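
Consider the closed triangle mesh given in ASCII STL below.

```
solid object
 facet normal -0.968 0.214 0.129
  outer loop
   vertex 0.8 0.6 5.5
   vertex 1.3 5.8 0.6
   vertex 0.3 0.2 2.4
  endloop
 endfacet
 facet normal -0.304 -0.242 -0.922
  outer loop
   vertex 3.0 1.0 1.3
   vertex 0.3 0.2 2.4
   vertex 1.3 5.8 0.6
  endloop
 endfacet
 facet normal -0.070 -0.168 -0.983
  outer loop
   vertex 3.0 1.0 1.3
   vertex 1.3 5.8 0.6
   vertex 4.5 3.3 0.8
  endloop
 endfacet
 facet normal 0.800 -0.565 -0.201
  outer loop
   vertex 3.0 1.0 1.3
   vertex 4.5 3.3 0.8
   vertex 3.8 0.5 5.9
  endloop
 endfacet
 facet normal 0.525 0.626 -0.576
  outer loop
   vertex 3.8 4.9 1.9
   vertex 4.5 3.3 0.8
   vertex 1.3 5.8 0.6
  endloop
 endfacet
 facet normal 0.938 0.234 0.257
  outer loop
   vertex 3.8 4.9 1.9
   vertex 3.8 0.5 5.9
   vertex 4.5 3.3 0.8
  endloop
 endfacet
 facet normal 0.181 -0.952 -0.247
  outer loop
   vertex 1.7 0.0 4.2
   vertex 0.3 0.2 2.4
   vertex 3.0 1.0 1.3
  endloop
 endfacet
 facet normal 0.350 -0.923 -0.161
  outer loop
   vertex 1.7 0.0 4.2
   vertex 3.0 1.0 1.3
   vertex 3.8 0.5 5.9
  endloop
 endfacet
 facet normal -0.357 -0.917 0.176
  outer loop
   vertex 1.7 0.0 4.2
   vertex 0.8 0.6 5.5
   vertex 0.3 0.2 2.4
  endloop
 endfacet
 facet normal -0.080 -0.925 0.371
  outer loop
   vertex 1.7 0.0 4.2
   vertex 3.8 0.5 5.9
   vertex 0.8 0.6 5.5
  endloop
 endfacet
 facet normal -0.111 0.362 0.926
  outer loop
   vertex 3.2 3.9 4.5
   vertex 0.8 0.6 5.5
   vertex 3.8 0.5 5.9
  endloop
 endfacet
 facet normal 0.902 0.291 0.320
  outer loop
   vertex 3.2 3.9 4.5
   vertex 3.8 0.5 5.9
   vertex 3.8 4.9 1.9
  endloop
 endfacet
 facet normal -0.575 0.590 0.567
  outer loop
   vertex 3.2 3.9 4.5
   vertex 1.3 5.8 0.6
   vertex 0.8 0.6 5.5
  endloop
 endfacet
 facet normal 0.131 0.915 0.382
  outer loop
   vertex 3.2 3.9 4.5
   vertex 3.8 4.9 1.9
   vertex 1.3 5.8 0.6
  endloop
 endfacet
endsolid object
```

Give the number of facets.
14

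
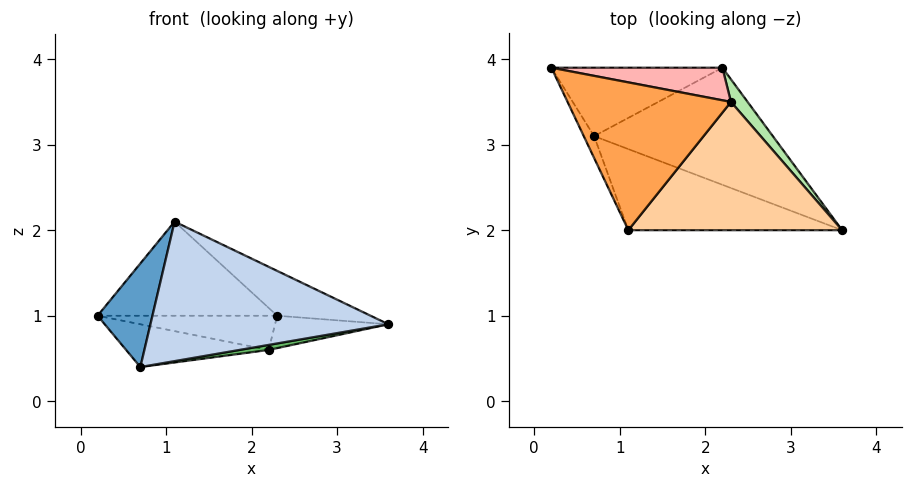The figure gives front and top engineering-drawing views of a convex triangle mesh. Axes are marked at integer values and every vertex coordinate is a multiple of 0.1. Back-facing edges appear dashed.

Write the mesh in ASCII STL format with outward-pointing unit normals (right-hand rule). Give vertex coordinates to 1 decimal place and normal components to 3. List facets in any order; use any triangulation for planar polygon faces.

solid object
 facet normal -0.876 -0.473 -0.100
  outer loop
   vertex 0.7 3.1 0.4
   vertex 1.1 2.0 2.1
   vertex 0.2 3.9 1.0
  endloop
 endfacet
 facet normal -0.235 -0.840 -0.489
  outer loop
   vertex 0.7 3.1 0.4
   vertex 3.6 2.0 0.9
   vertex 1.1 2.0 2.1
  endloop
 endfacet
 facet normal 0.102 0.534 0.839
  outer loop
   vertex 2.3 3.5 1.0
   vertex 0.2 3.9 1.0
   vertex 1.1 2.0 2.1
  endloop
 endfacet
 facet normal 0.413 0.300 0.860
  outer loop
   vertex 2.3 3.5 1.0
   vertex 1.1 2.0 2.1
   vertex 3.6 2.0 0.9
  endloop
 endfacet
 facet normal 0.154 -0.042 -0.987
  outer loop
   vertex 2.2 3.9 0.6
   vertex 3.6 2.0 0.9
   vertex 0.7 3.1 0.4
  endloop
 endfacet
 facet normal 0.704 0.583 0.407
  outer loop
   vertex 2.2 3.9 0.6
   vertex 2.3 3.5 1.0
   vertex 3.6 2.0 0.9
  endloop
 endfacet
 facet normal -0.167 0.523 -0.836
  outer loop
   vertex 2.2 3.9 0.6
   vertex 0.7 3.1 0.4
   vertex 0.2 3.9 1.0
  endloop
 endfacet
 facet normal 0.137 0.717 0.683
  outer loop
   vertex 2.2 3.9 0.6
   vertex 0.2 3.9 1.0
   vertex 2.3 3.5 1.0
  endloop
 endfacet
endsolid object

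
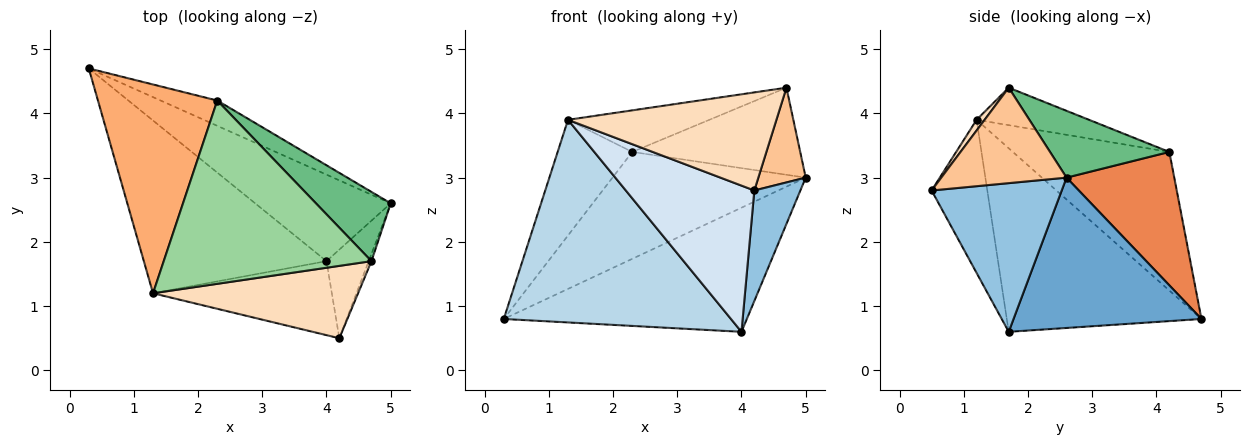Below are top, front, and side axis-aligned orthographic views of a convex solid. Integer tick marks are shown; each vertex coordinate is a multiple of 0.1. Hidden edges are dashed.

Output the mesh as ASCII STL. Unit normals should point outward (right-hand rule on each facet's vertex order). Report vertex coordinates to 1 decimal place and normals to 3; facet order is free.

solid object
 facet normal 0.536 0.693 -0.483
  outer loop
   vertex 4.0 1.7 0.6
   vertex 0.3 4.7 0.8
   vertex 5.0 2.6 3.0
  endloop
 endfacet
 facet normal 0.911 -0.322 -0.259
  outer loop
   vertex 4.0 1.7 0.6
   vertex 5.0 2.6 3.0
   vertex 4.2 0.5 2.8
  endloop
 endfacet
 facet normal -0.546 -0.637 -0.543
  outer loop
   vertex 1.3 1.2 3.9
   vertex 0.3 4.7 0.8
   vertex 4.0 1.7 0.6
  endloop
 endfacet
 facet normal -0.361 -0.832 -0.421
  outer loop
   vertex 1.3 1.2 3.9
   vertex 4.0 1.7 0.6
   vertex 4.2 0.5 2.8
  endloop
 endfacet
 facet normal 0.477 0.855 -0.202
  outer loop
   vertex 2.3 4.2 3.4
   vertex 5.0 2.6 3.0
   vertex 0.3 4.7 0.8
  endloop
 endfacet
 facet normal -0.713 0.340 0.614
  outer loop
   vertex 2.3 4.2 3.4
   vertex 0.3 4.7 0.8
   vertex 1.3 1.2 3.9
  endloop
 endfacet
 facet normal 0.935 -0.354 -0.027
  outer loop
   vertex 4.7 1.7 4.4
   vertex 4.2 0.5 2.8
   vertex 5.0 2.6 3.0
  endloop
 endfacet
 facet normal 0.031 -0.804 0.593
  outer loop
   vertex 4.7 1.7 4.4
   vertex 1.3 1.2 3.9
   vertex 4.2 0.5 2.8
  endloop
 endfacet
 facet normal 0.486 0.684 0.544
  outer loop
   vertex 4.7 1.7 4.4
   vertex 5.0 2.6 3.0
   vertex 2.3 4.2 3.4
  endloop
 endfacet
 facet normal -0.173 0.218 0.960
  outer loop
   vertex 4.7 1.7 4.4
   vertex 2.3 4.2 3.4
   vertex 1.3 1.2 3.9
  endloop
 endfacet
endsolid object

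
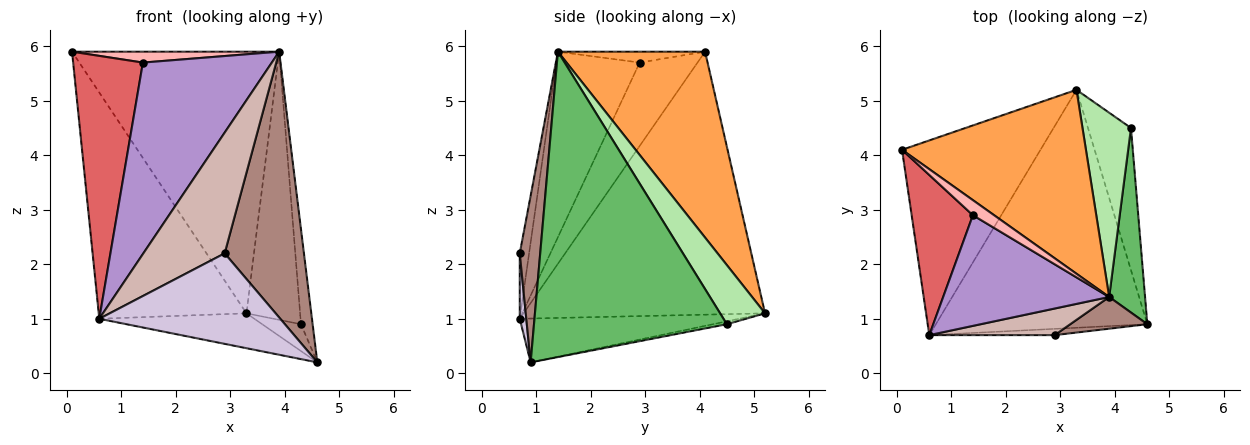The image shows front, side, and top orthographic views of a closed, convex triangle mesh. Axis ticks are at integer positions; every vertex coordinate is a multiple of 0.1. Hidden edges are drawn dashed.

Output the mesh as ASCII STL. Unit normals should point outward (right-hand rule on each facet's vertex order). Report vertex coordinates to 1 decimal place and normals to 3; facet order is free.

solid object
 facet normal -0.778 0.476 -0.410
  outer loop
   vertex 0.6 0.7 1.0
   vertex 0.1 4.1 5.9
   vertex 3.3 5.2 1.1
  endloop
 endfacet
 facet normal -0.201 0.142 -0.969
  outer loop
   vertex 0.6 0.7 1.0
   vertex 3.3 5.2 1.1
   vertex 4.6 0.9 0.2
  endloop
 endfacet
 facet normal 0.503 0.707 0.497
  outer loop
   vertex 3.9 1.4 5.9
   vertex 3.3 5.2 1.1
   vertex 0.1 4.1 5.9
  endloop
 endfacet
 facet normal -0.067 0.185 -0.980
  outer loop
   vertex 4.3 4.5 0.9
   vertex 4.6 0.9 0.2
   vertex 3.3 5.2 1.1
  endloop
 endfacet
 facet normal 0.991 0.060 0.116
  outer loop
   vertex 4.3 4.5 0.9
   vertex 3.9 1.4 5.9
   vertex 4.6 0.9 0.2
  endloop
 endfacet
 facet normal 0.568 0.678 0.466
  outer loop
   vertex 4.3 4.5 0.9
   vertex 3.3 5.2 1.1
   vertex 3.9 1.4 5.9
  endloop
 endfacet
 facet normal -0.578 -0.697 0.425
  outer loop
   vertex 1.4 2.9 5.7
   vertex 0.1 4.1 5.9
   vertex 0.6 0.7 1.0
  endloop
 endfacet
 facet normal -0.385 -0.541 0.748
  outer loop
   vertex 1.4 2.9 5.7
   vertex 3.9 1.4 5.9
   vertex 0.1 4.1 5.9
  endloop
 endfacet
 facet normal -0.488 -0.756 0.437
  outer loop
   vertex 1.4 2.9 5.7
   vertex 0.6 0.7 1.0
   vertex 3.9 1.4 5.9
  endloop
 endfacet
 facet normal 0.036 -0.997 -0.069
  outer loop
   vertex 2.9 0.7 2.2
   vertex 0.6 0.7 1.0
   vertex 4.6 0.9 0.2
  endloop
 endfacet
 facet normal 0.248 -0.962 0.115
  outer loop
   vertex 2.9 0.7 2.2
   vertex 4.6 0.9 0.2
   vertex 3.9 1.4 5.9
  endloop
 endfacet
 facet normal -0.112 -0.971 0.214
  outer loop
   vertex 2.9 0.7 2.2
   vertex 3.9 1.4 5.9
   vertex 0.6 0.7 1.0
  endloop
 endfacet
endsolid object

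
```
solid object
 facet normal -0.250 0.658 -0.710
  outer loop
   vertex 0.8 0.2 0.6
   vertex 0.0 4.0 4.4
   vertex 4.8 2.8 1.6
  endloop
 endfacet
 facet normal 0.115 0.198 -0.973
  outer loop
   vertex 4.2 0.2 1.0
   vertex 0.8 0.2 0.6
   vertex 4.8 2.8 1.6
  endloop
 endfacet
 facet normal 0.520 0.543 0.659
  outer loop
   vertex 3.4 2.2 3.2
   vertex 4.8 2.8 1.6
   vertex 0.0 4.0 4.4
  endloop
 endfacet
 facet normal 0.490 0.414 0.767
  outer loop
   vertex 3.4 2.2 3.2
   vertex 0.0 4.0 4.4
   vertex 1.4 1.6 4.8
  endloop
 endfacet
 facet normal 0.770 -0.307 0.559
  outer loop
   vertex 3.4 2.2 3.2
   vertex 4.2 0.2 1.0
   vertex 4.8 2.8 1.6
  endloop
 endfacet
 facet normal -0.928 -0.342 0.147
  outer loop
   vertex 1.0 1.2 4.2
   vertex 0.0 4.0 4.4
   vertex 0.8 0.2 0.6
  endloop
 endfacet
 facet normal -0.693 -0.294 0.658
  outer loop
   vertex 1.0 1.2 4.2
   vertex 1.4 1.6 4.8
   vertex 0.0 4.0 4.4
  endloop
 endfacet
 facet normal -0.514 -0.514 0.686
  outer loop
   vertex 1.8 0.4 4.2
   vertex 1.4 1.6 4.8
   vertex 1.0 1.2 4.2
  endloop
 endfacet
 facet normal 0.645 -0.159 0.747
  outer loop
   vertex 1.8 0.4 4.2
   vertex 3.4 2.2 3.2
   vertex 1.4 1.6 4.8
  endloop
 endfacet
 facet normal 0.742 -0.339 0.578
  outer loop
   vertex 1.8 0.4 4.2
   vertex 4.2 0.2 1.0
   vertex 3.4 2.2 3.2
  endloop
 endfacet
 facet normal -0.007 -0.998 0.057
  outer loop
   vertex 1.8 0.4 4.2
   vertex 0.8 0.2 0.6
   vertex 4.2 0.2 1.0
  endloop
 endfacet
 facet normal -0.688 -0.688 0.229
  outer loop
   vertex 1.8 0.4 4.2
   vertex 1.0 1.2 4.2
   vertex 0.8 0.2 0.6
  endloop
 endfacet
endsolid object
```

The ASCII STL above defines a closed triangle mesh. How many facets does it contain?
12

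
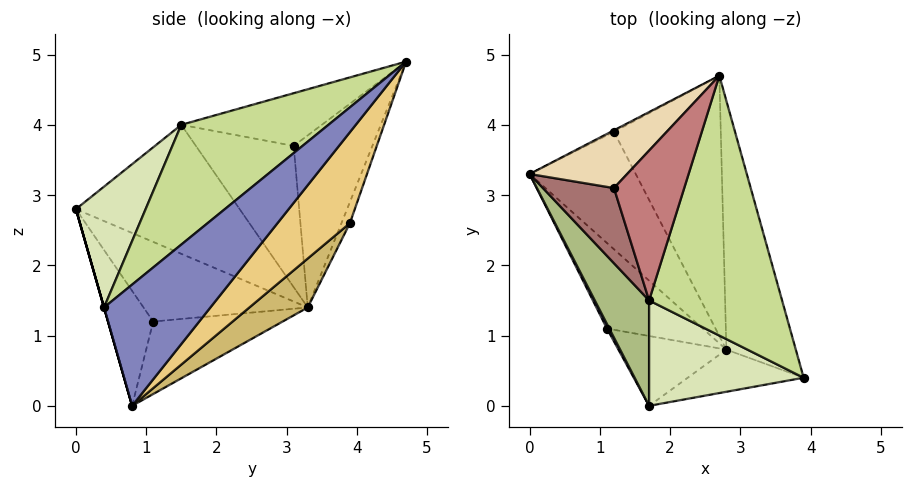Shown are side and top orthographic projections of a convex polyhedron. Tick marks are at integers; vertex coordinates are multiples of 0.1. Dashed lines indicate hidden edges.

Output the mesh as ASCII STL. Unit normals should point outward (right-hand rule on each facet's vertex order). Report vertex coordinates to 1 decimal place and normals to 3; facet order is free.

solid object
 facet normal -0.893 -0.449 0.026
  outer loop
   vertex 1.1 1.1 1.2
   vertex 1.7 0.0 2.8
   vertex 0.0 3.3 1.4
  endloop
 endfacet
 facet normal 0.729 0.543 -0.417
  outer loop
   vertex 2.8 0.8 0.0
   vertex 2.7 4.7 4.9
   vertex 3.9 0.4 1.4
  endloop
 endfacet
 facet normal -0.588 -0.223 -0.777
  outer loop
   vertex 2.8 0.8 0.0
   vertex 1.1 1.1 1.2
   vertex 0.0 3.3 1.4
  endloop
 endfacet
 facet normal 0.000 -0.962 -0.275
  outer loop
   vertex 2.8 0.8 0.0
   vertex 3.9 0.4 1.4
   vertex 1.7 0.0 2.8
  endloop
 endfacet
 facet normal -0.425 -0.812 -0.399
  outer loop
   vertex 2.8 0.8 0.0
   vertex 1.7 0.0 2.8
   vertex 1.1 1.1 1.2
  endloop
 endfacet
 facet normal -0.880 -0.296 0.370
  outer loop
   vertex 1.7 1.5 4.0
   vertex 0.0 3.3 1.4
   vertex 1.7 0.0 2.8
  endloop
 endfacet
 facet normal 0.617 -0.386 0.686
  outer loop
   vertex 1.7 1.5 4.0
   vertex 3.9 0.4 1.4
   vertex 2.7 4.7 4.9
  endloop
 endfacet
 facet normal 0.521 -0.533 0.666
  outer loop
   vertex 1.7 1.5 4.0
   vertex 1.7 0.0 2.8
   vertex 3.9 0.4 1.4
  endloop
 endfacet
 facet normal -0.400 0.915 -0.057
  outer loop
   vertex 1.2 3.9 2.6
   vertex 0.0 3.3 1.4
   vertex 2.7 4.7 4.9
  endloop
 endfacet
 facet normal 0.300 0.699 -0.649
  outer loop
   vertex 1.2 3.9 2.6
   vertex 2.8 0.8 0.0
   vertex 0.0 3.3 1.4
  endloop
 endfacet
 facet normal 0.465 0.697 -0.546
  outer loop
   vertex 1.2 3.9 2.6
   vertex 2.7 4.7 4.9
   vertex 2.8 0.8 0.0
  endloop
 endfacet
 facet normal -0.795 0.407 0.450
  outer loop
   vertex 1.2 3.1 3.7
   vertex 2.7 4.7 4.9
   vertex 0.0 3.3 1.4
  endloop
 endfacet
 facet normal -0.877 -0.191 0.441
  outer loop
   vertex 1.2 3.1 3.7
   vertex 0.0 3.3 1.4
   vertex 1.7 1.5 4.0
  endloop
 endfacet
 facet normal -0.600 -0.037 0.799
  outer loop
   vertex 1.2 3.1 3.7
   vertex 1.7 1.5 4.0
   vertex 2.7 4.7 4.9
  endloop
 endfacet
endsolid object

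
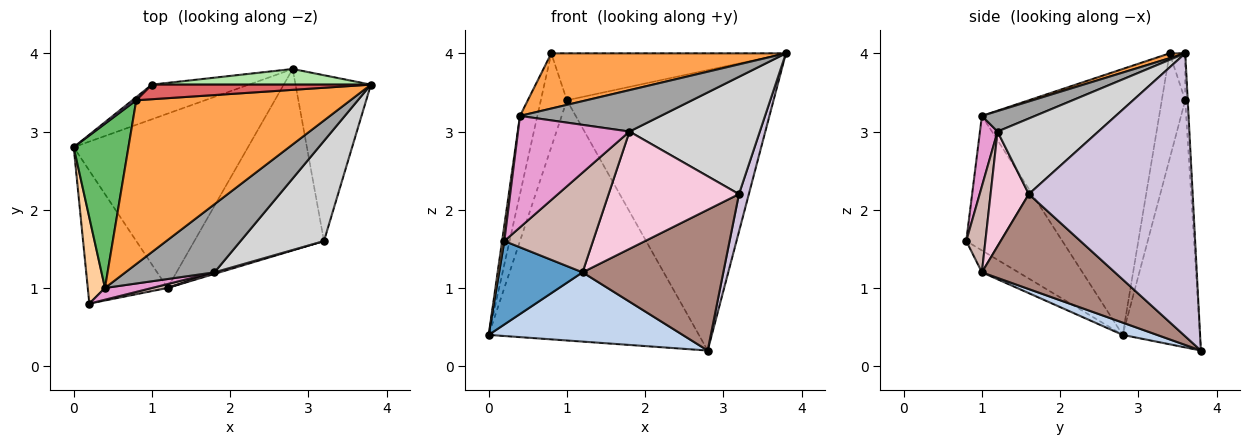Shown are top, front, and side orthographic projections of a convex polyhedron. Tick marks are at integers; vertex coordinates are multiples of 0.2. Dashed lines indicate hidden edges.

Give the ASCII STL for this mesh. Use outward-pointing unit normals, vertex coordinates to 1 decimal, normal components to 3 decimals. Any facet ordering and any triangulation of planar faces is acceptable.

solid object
 facet normal -0.226 -0.518 -0.825
  outer loop
   vertex 1.2 1.0 1.2
   vertex 0.2 0.8 1.6
   vertex 0.0 2.8 0.4
  endloop
 endfacet
 facet normal 0.065 -0.369 -0.927
  outer loop
   vertex 1.2 1.0 1.2
   vertex 0.0 2.8 0.4
   vertex 2.8 3.8 0.2
  endloop
 endfacet
 facet normal 0.021 -0.319 0.947
  outer loop
   vertex 0.4 1.0 3.2
   vertex 3.8 3.6 4.0
   vertex 0.8 3.4 4.0
  endloop
 endfacet
 facet normal -0.992 -0.023 0.127
  outer loop
   vertex 0.4 1.0 3.2
   vertex 0.0 2.8 0.4
   vertex 0.2 0.8 1.6
  endloop
 endfacet
 facet normal -0.975 0.096 0.201
  outer loop
   vertex 0.4 1.0 3.2
   vertex 0.8 3.4 4.0
   vertex 0.0 2.8 0.4
  endloop
 endfacet
 facet normal -0.012 0.998 0.056
  outer loop
   vertex 1.0 3.6 3.4
   vertex 3.8 3.6 4.0
   vertex 2.8 3.8 0.2
  endloop
 endfacet
 facet normal -0.064 0.953 0.296
  outer loop
   vertex 1.0 3.6 3.4
   vertex 0.8 3.4 4.0
   vertex 3.8 3.6 4.0
  endloop
 endfacet
 facet normal -0.342 0.930 -0.134
  outer loop
   vertex 1.0 3.6 3.4
   vertex 2.8 3.8 0.2
   vertex 0.0 2.8 0.4
  endloop
 endfacet
 facet normal -0.669 0.743 0.025
  outer loop
   vertex 1.0 3.6 3.4
   vertex 0.0 2.8 0.4
   vertex 0.8 3.4 4.0
  endloop
 endfacet
 facet normal 0.965 -0.058 -0.257
  outer loop
   vertex 3.2 1.6 2.2
   vertex 2.8 3.8 0.2
   vertex 3.8 3.6 4.0
  endloop
 endfacet
 facet normal 0.501 -0.531 -0.684
  outer loop
   vertex 3.2 1.6 2.2
   vertex 1.2 1.0 1.2
   vertex 2.8 3.8 0.2
  endloop
 endfacet
 facet normal 0.211 -0.977 0.038
  outer loop
   vertex 1.8 1.2 3.0
   vertex 0.2 0.8 1.6
   vertex 1.2 1.0 1.2
  endloop
 endfacet
 facet normal 0.155 -0.982 0.103
  outer loop
   vertex 1.8 1.2 3.0
   vertex 0.4 1.0 3.2
   vertex 0.2 0.8 1.6
  endloop
 endfacet
 facet normal 0.281 -0.959 0.013
  outer loop
   vertex 1.8 1.2 3.0
   vertex 1.2 1.0 1.2
   vertex 3.2 1.6 2.2
  endloop
 endfacet
 facet normal 0.193 -0.510 0.838
  outer loop
   vertex 1.8 1.2 3.0
   vertex 3.8 3.6 4.0
   vertex 0.4 1.0 3.2
  endloop
 endfacet
 facet normal 0.507 -0.656 0.559
  outer loop
   vertex 1.8 1.2 3.0
   vertex 3.2 1.6 2.2
   vertex 3.8 3.6 4.0
  endloop
 endfacet
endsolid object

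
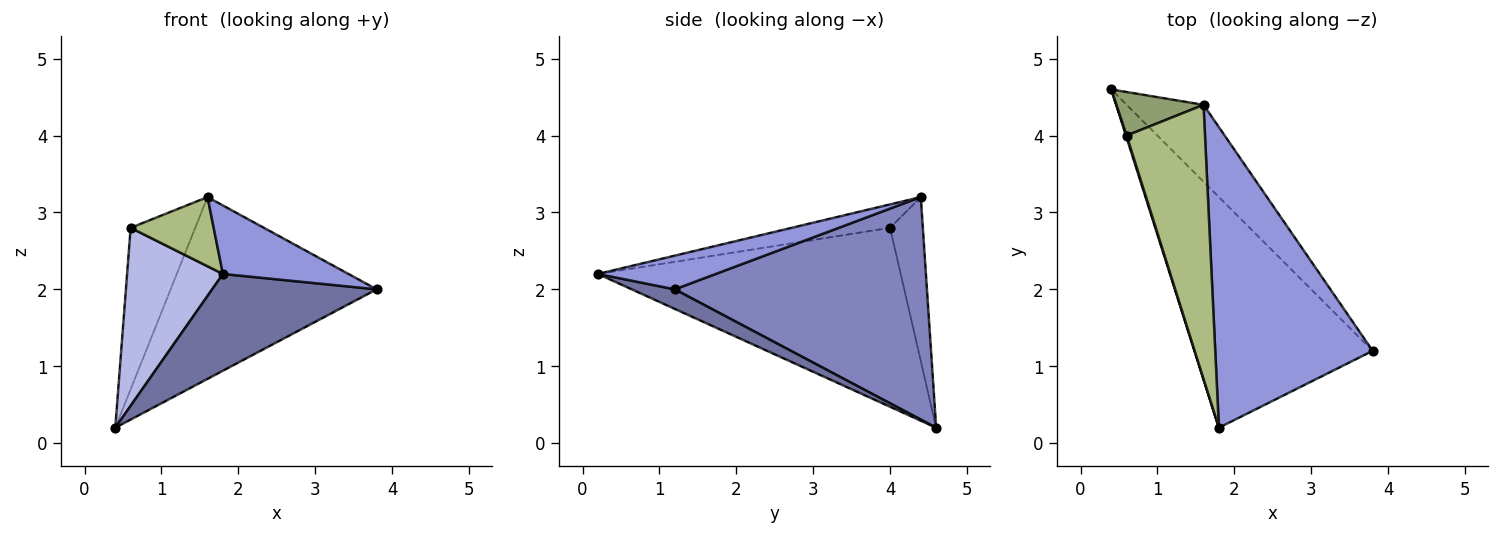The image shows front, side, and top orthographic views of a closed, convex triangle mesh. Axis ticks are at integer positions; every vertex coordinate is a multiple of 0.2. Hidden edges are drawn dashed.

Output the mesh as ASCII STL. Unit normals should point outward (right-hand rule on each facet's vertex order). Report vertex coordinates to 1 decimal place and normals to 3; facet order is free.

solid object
 facet normal 0.101 -0.385 -0.917
  outer loop
   vertex 1.8 0.2 2.2
   vertex 0.4 4.6 0.2
   vertex 3.8 1.2 2.0
  endloop
 endfacet
 facet normal 0.748 0.611 -0.258
  outer loop
   vertex 1.6 4.4 3.2
   vertex 3.8 1.2 2.0
   vertex 0.4 4.6 0.2
  endloop
 endfacet
 facet normal 0.204 -0.218 0.954
  outer loop
   vertex 1.6 4.4 3.2
   vertex 1.8 0.2 2.2
   vertex 3.8 1.2 2.0
  endloop
 endfacet
 facet normal -0.953 -0.302 0.004
  outer loop
   vertex 0.6 4.0 2.8
   vertex 0.4 4.6 0.2
   vertex 1.8 0.2 2.2
  endloop
 endfacet
 facet normal -0.440 0.867 0.234
  outer loop
   vertex 0.6 4.0 2.8
   vertex 1.6 4.4 3.2
   vertex 0.4 4.6 0.2
  endloop
 endfacet
 facet normal -0.279 -0.235 0.931
  outer loop
   vertex 0.6 4.0 2.8
   vertex 1.8 0.2 2.2
   vertex 1.6 4.4 3.2
  endloop
 endfacet
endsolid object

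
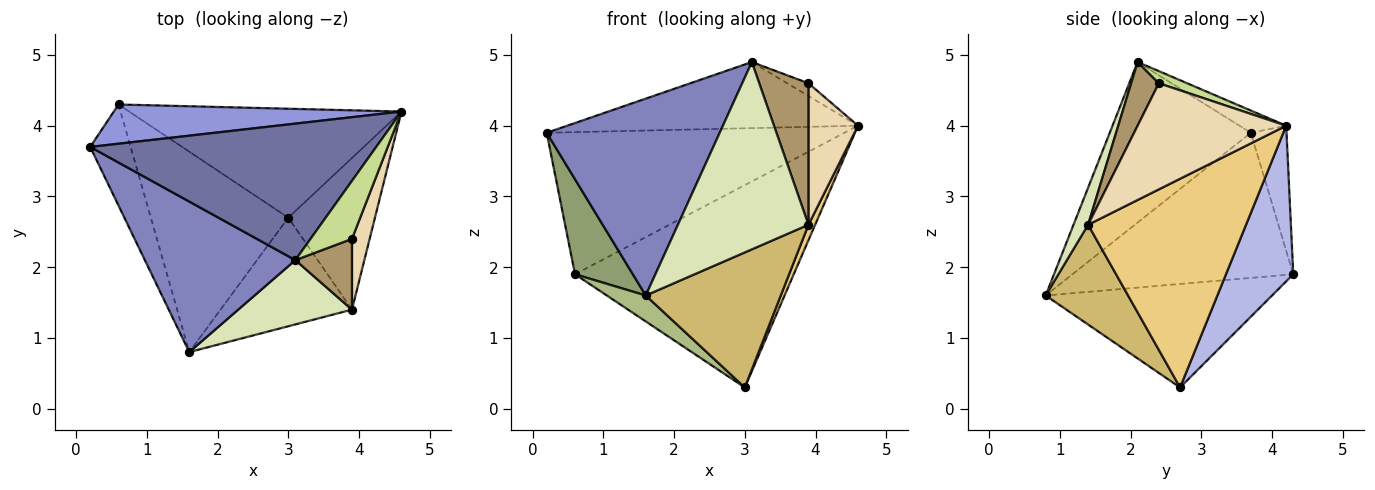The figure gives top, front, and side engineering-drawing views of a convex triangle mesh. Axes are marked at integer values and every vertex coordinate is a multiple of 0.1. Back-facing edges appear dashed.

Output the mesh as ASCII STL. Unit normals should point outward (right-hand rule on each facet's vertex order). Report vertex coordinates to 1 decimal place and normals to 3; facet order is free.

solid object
 facet normal -0.070 0.435 0.898
  outer loop
   vertex 3.1 2.1 4.9
   vertex 4.6 4.2 4.0
   vertex 0.2 3.7 3.9
  endloop
 endfacet
 facet normal -0.544 -0.667 0.510
  outer loop
   vertex 3.1 2.1 4.9
   vertex 0.2 3.7 3.9
   vertex 1.6 0.8 1.6
  endloop
 endfacet
 facet normal -0.115 0.958 0.264
  outer loop
   vertex 0.6 4.3 1.9
   vertex 0.2 3.7 3.9
   vertex 4.6 4.2 4.0
  endloop
 endfacet
 facet normal 0.261 0.850 -0.458
  outer loop
   vertex 0.6 4.3 1.9
   vertex 4.6 4.2 4.0
   vertex 3.0 2.7 0.3
  endloop
 endfacet
 facet normal -0.934 -0.245 -0.260
  outer loop
   vertex 0.6 4.3 1.9
   vertex 1.6 0.8 1.6
   vertex 0.2 3.7 3.9
  endloop
 endfacet
 facet normal -0.598 -0.103 -0.795
  outer loop
   vertex 0.6 4.3 1.9
   vertex 3.0 2.7 0.3
   vertex 1.6 0.8 1.6
  endloop
 endfacet
 facet normal 0.275 0.206 0.939
  outer loop
   vertex 3.9 2.4 4.6
   vertex 4.6 4.2 4.0
   vertex 3.1 2.1 4.9
  endloop
 endfacet
 facet normal 0.105 -0.941 0.323
  outer loop
   vertex 3.9 1.4 2.6
   vertex 3.1 2.1 4.9
   vertex 1.6 0.8 1.6
  endloop
 endfacet
 facet normal 0.449 -0.799 0.400
  outer loop
   vertex 3.9 1.4 2.6
   vertex 3.9 2.4 4.6
   vertex 3.1 2.1 4.9
  endloop
 endfacet
 facet normal 0.430 -0.704 -0.566
  outer loop
   vertex 3.9 1.4 2.6
   vertex 1.6 0.8 1.6
   vertex 3.0 2.7 0.3
  endloop
 endfacet
 facet normal 0.923 -0.039 -0.383
  outer loop
   vertex 3.9 1.4 2.6
   vertex 3.0 2.7 0.3
   vertex 4.6 4.2 4.0
  endloop
 endfacet
 facet normal 0.937 -0.312 0.156
  outer loop
   vertex 3.9 1.4 2.6
   vertex 4.6 4.2 4.0
   vertex 3.9 2.4 4.6
  endloop
 endfacet
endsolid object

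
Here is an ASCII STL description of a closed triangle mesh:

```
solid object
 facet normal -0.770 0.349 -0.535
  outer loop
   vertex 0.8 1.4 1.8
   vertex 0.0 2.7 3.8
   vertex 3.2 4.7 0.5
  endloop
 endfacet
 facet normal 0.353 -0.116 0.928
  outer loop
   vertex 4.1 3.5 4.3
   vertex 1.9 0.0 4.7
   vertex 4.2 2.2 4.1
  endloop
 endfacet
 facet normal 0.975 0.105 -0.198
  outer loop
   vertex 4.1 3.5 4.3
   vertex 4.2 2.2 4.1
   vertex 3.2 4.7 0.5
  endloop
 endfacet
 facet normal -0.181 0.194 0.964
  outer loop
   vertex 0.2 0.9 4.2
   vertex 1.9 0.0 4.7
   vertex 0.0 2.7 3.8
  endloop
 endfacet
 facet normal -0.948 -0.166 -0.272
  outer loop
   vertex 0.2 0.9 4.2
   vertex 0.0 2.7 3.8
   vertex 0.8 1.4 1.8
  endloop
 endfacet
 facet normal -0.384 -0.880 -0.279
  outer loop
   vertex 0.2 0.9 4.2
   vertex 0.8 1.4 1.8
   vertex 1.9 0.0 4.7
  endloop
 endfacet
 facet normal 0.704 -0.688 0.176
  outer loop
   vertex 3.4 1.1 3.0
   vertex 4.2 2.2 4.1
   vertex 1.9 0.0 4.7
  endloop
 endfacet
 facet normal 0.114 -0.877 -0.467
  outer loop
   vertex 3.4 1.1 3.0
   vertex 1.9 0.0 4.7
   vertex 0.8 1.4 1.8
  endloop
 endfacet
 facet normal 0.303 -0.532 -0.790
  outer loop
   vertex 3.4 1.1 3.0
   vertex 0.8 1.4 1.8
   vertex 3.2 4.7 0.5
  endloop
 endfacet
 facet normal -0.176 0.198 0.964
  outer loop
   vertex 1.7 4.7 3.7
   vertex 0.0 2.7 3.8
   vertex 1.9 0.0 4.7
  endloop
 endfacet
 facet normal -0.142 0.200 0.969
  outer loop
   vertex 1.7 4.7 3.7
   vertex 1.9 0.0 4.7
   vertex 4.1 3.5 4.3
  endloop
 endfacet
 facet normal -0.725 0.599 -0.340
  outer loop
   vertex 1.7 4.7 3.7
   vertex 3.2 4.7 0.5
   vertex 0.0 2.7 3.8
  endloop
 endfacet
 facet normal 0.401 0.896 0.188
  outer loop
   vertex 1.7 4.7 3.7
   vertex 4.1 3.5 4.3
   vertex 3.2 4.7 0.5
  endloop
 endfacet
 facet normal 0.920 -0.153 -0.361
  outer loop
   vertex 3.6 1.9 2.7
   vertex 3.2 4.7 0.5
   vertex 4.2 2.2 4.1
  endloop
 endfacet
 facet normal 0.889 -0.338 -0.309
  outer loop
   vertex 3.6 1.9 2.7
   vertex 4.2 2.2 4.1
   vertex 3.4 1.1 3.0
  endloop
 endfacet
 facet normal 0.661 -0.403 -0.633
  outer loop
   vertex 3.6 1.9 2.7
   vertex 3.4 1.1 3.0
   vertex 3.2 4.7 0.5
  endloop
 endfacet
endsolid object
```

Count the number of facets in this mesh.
16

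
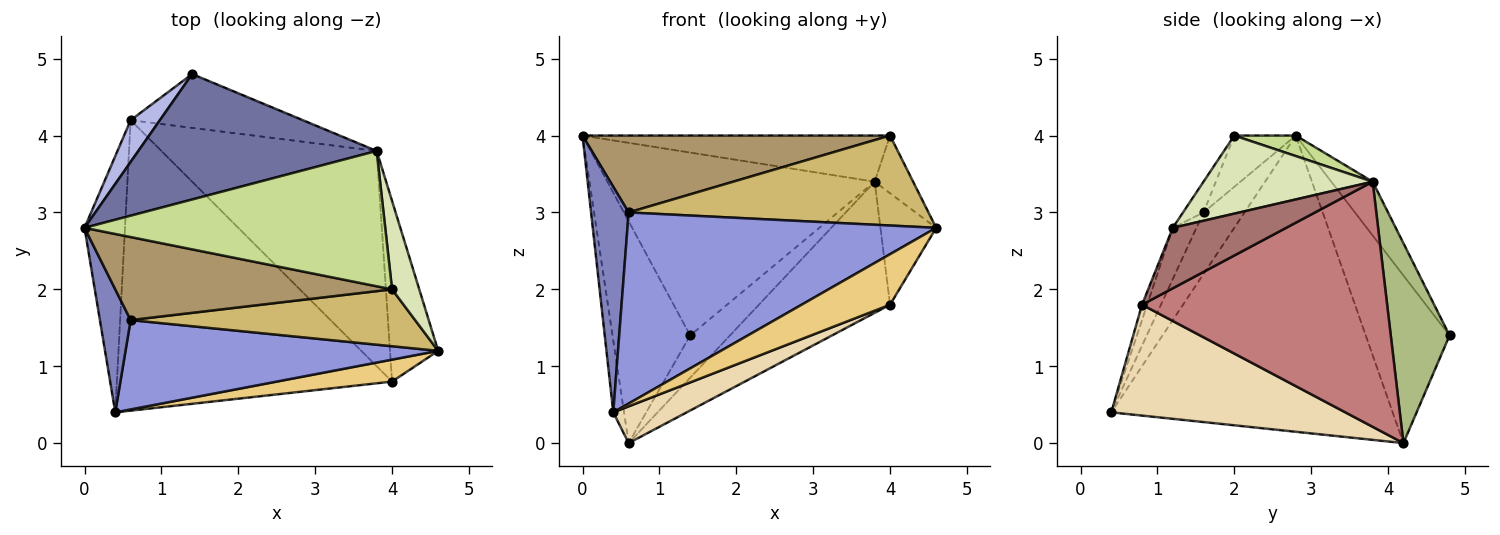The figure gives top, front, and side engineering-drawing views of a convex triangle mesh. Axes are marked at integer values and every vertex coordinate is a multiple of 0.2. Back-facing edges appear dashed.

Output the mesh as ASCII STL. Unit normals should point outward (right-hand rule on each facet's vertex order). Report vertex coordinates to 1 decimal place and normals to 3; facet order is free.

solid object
 facet normal -0.127 0.818 0.561
  outer loop
   vertex 3.8 3.8 3.4
   vertex 1.4 4.8 1.4
   vertex 0.0 2.8 4.0
  endloop
 endfacet
 facet normal -0.692 -0.634 0.346
  outer loop
   vertex 0.6 1.6 3.0
   vertex 0.0 2.8 4.0
   vertex 0.4 0.4 0.4
  endloop
 endfacet
 facet normal -0.069 -0.904 0.422
  outer loop
   vertex 0.6 1.6 3.0
   vertex 0.4 0.4 0.4
   vertex 4.6 1.2 2.8
  endloop
 endfacet
 facet normal -0.728 0.674 0.127
  outer loop
   vertex 0.6 4.2 0.0
   vertex 0.0 2.8 4.0
   vertex 1.4 4.8 1.4
  endloop
 endfacet
 facet normal -0.990 0.038 -0.135
  outer loop
   vertex 0.6 4.2 0.0
   vertex 0.4 0.4 0.4
   vertex 0.0 2.8 4.0
  endloop
 endfacet
 facet normal 0.674 0.456 -0.581
  outer loop
   vertex 0.6 4.2 0.0
   vertex 1.4 4.8 1.4
   vertex 3.8 3.8 3.4
  endloop
 endfacet
 facet normal 0.064 0.322 0.945
  outer loop
   vertex 4.0 2.0 4.0
   vertex 3.8 3.8 3.4
   vertex 0.0 2.8 4.0
  endloop
 endfacet
 facet normal 0.923 0.210 0.322
  outer loop
   vertex 4.0 2.0 4.0
   vertex 4.6 1.2 2.8
   vertex 3.8 3.8 3.4
  endloop
 endfacet
 facet normal -0.135 -0.673 0.727
  outer loop
   vertex 4.0 2.0 4.0
   vertex 0.0 2.8 4.0
   vertex 0.6 1.6 3.0
  endloop
 endfacet
 facet normal -0.058 -0.844 0.534
  outer loop
   vertex 4.0 2.0 4.0
   vertex 0.6 1.6 3.0
   vertex 4.6 1.2 2.8
  endloop
 endfacet
 facet normal -0.053 -0.916 0.398
  outer loop
   vertex 4.0 0.8 1.8
   vertex 4.6 1.2 2.8
   vertex 0.4 0.4 0.4
  endloop
 endfacet
 facet normal 0.371 -0.117 -0.921
  outer loop
   vertex 4.0 0.8 1.8
   vertex 0.4 0.4 0.4
   vertex 0.6 4.2 0.0
  endloop
 endfacet
 facet normal 0.730 0.359 -0.582
  outer loop
   vertex 4.0 0.8 1.8
   vertex 3.8 3.8 3.4
   vertex 4.6 1.2 2.8
  endloop
 endfacet
 facet normal 0.697 0.373 -0.612
  outer loop
   vertex 4.0 0.8 1.8
   vertex 0.6 4.2 0.0
   vertex 3.8 3.8 3.4
  endloop
 endfacet
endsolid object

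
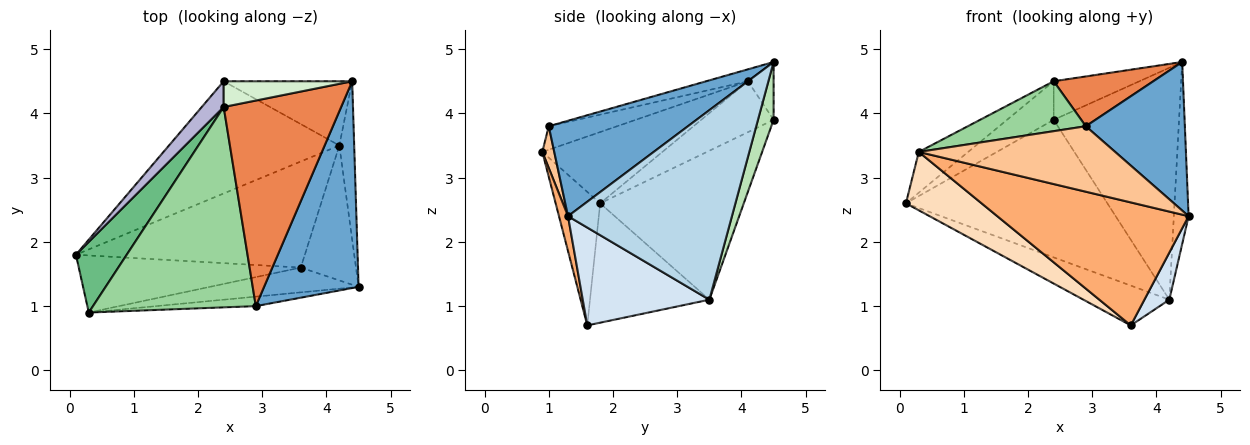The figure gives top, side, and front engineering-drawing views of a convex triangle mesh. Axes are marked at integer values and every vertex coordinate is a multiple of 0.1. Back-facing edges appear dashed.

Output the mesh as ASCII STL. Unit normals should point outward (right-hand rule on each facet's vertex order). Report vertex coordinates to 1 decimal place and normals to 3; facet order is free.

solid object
 facet normal 0.634 -0.451 0.628
  outer loop
   vertex 2.9 1.0 3.8
   vertex 4.5 1.3 2.4
   vertex 4.4 4.5 4.8
  endloop
 endfacet
 facet normal -0.439 0.316 -0.841
  outer loop
   vertex 4.2 3.5 1.1
   vertex 3.6 1.6 0.7
   vertex 0.1 1.8 2.6
  endloop
 endfacet
 facet normal 0.993 0.089 -0.078
  outer loop
   vertex 4.2 3.5 1.1
   vertex 4.4 4.5 4.8
   vertex 4.5 1.3 2.4
  endloop
 endfacet
 facet normal 0.858 -0.169 -0.484
  outer loop
   vertex 4.2 3.5 1.1
   vertex 4.5 1.3 2.4
   vertex 3.6 1.6 0.7
  endloop
 endfacet
 facet normal -0.098 -0.234 0.967
  outer loop
   vertex 2.4 4.1 4.5
   vertex 2.9 1.0 3.8
   vertex 4.4 4.5 4.8
  endloop
 endfacet
 facet normal 0.046 -0.979 -0.197
  outer loop
   vertex 0.3 0.9 3.4
   vertex 3.6 1.6 0.7
   vertex 4.5 1.3 2.4
  endloop
 endfacet
 facet normal 0.060 -0.988 -0.143
  outer loop
   vertex 0.3 0.9 3.4
   vertex 4.5 1.3 2.4
   vertex 2.9 1.0 3.8
  endloop
 endfacet
 facet normal -0.388 -0.659 -0.645
  outer loop
   vertex 0.3 0.9 3.4
   vertex 0.1 1.8 2.6
   vertex 3.6 1.6 0.7
  endloop
 endfacet
 facet normal -0.772 0.318 0.550
  outer loop
   vertex 0.3 0.9 3.4
   vertex 2.4 4.1 4.5
   vertex 0.1 1.8 2.6
  endloop
 endfacet
 facet normal -0.139 -0.239 0.961
  outer loop
   vertex 0.3 0.9 3.4
   vertex 2.9 1.0 3.8
   vertex 2.4 4.1 4.5
  endloop
 endfacet
 facet normal 0.119 0.957 -0.265
  outer loop
   vertex 2.4 4.5 3.9
   vertex 4.4 4.5 4.8
   vertex 4.2 3.5 1.1
  endloop
 endfacet
 facet normal -0.242 0.807 0.538
  outer loop
   vertex 2.4 4.5 3.9
   vertex 2.4 4.1 4.5
   vertex 4.4 4.5 4.8
  endloop
 endfacet
 facet normal -0.484 0.678 -0.553
  outer loop
   vertex 2.4 4.5 3.9
   vertex 4.2 3.5 1.1
   vertex 0.1 1.8 2.6
  endloop
 endfacet
 facet normal -0.790 0.510 0.340
  outer loop
   vertex 2.4 4.5 3.9
   vertex 0.1 1.8 2.6
   vertex 2.4 4.1 4.5
  endloop
 endfacet
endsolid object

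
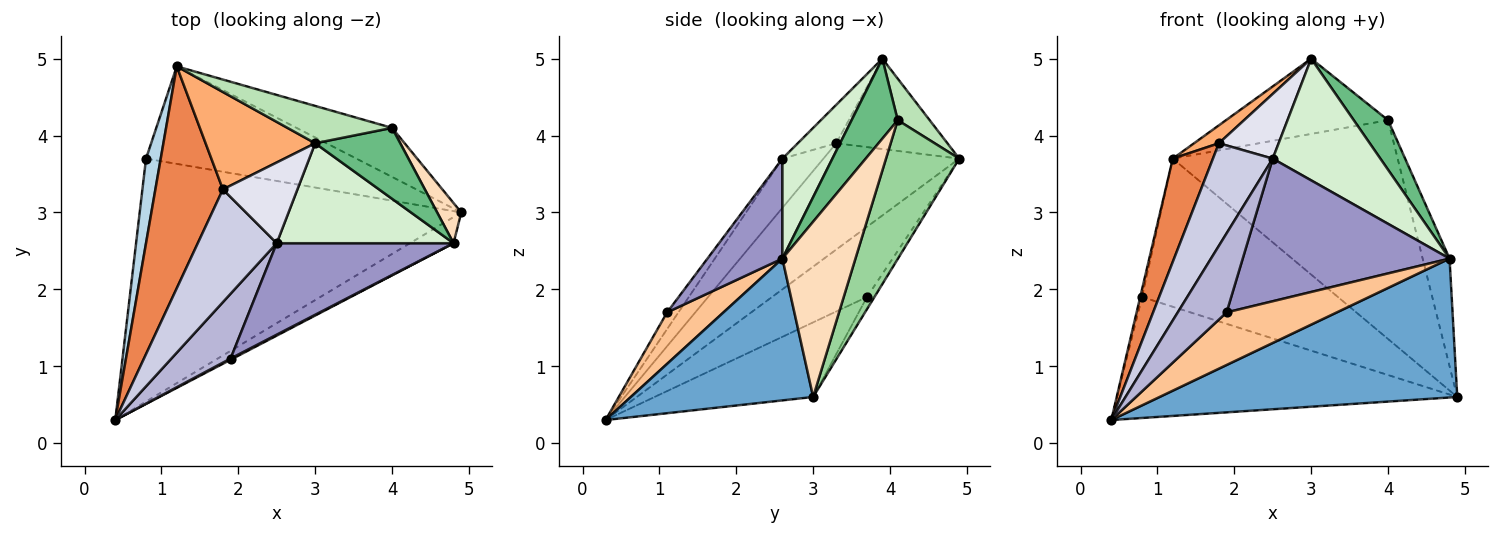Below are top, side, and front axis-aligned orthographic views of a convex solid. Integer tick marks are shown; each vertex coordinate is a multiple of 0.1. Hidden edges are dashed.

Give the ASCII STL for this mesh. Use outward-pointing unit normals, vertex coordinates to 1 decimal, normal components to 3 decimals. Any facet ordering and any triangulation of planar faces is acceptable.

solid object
 facet normal 0.516 -0.842 -0.158
  outer loop
   vertex 4.8 2.6 2.4
   vertex 0.4 0.3 0.3
   vertex 4.9 3.0 0.6
  endloop
 endfacet
 facet normal -0.203 0.436 -0.876
  outer loop
   vertex 0.8 3.7 1.9
   vertex 4.9 3.0 0.6
   vertex 0.4 0.3 0.3
  endloop
 endfacet
 facet normal -0.979 0.019 0.205
  outer loop
   vertex 0.8 3.7 1.9
   vertex 0.4 0.3 0.3
   vertex 1.2 4.9 3.7
  endloop
 endfacet
 facet normal -0.032 0.835 -0.550
  outer loop
   vertex 0.8 3.7 1.9
   vertex 1.2 4.9 3.7
   vertex 4.9 3.0 0.6
  endloop
 endfacet
 facet normal -0.819 -0.242 0.520
  outer loop
   vertex 1.8 3.3 3.9
   vertex 1.2 4.9 3.7
   vertex 0.4 0.3 0.3
  endloop
 endfacet
 facet normal -0.630 -0.141 0.764
  outer loop
   vertex 1.8 3.3 3.9
   vertex 3.0 3.9 5.0
   vertex 1.2 4.9 3.7
  endloop
 endfacet
 facet normal 0.455 -0.890 0.021
  outer loop
   vertex 1.9 1.1 1.7
   vertex 0.4 0.3 0.3
   vertex 4.8 2.6 2.4
  endloop
 endfacet
 facet normal 0.931 0.343 0.128
  outer loop
   vertex 4.0 4.1 4.2
   vertex 4.8 2.6 2.4
   vertex 4.9 3.0 0.6
  endloop
 endfacet
 facet normal 0.610 -0.454 0.649
  outer loop
   vertex 4.0 4.1 4.2
   vertex 3.0 3.9 5.0
   vertex 4.8 2.6 2.4
  endloop
 endfacet
 facet normal 0.303 0.930 -0.208
  outer loop
   vertex 4.0 4.1 4.2
   vertex 4.9 3.0 0.6
   vertex 1.2 4.9 3.7
  endloop
 endfacet
 facet normal 0.174 0.882 0.438
  outer loop
   vertex 4.0 4.1 4.2
   vertex 1.2 4.9 3.7
   vertex 3.0 3.9 5.0
  endloop
 endfacet
 facet normal 0.338 -0.727 0.597
  outer loop
   vertex 2.5 2.6 3.7
   vertex 4.8 2.6 2.4
   vertex 3.0 3.9 5.0
  endloop
 endfacet
 facet normal 0.292 -0.805 0.516
  outer loop
   vertex 2.5 2.6 3.7
   vertex 1.9 1.1 1.7
   vertex 4.8 2.6 2.4
  endloop
 endfacet
 facet normal -0.176 -0.761 0.624
  outer loop
   vertex 2.5 2.6 3.7
   vertex 0.4 0.3 0.3
   vertex 1.9 1.1 1.7
  endloop
 endfacet
 facet normal -0.419 -0.611 0.672
  outer loop
   vertex 2.5 2.6 3.7
   vertex 1.8 3.3 3.9
   vertex 0.4 0.3 0.3
  endloop
 endfacet
 facet normal -0.373 -0.580 0.724
  outer loop
   vertex 2.5 2.6 3.7
   vertex 3.0 3.9 5.0
   vertex 1.8 3.3 3.9
  endloop
 endfacet
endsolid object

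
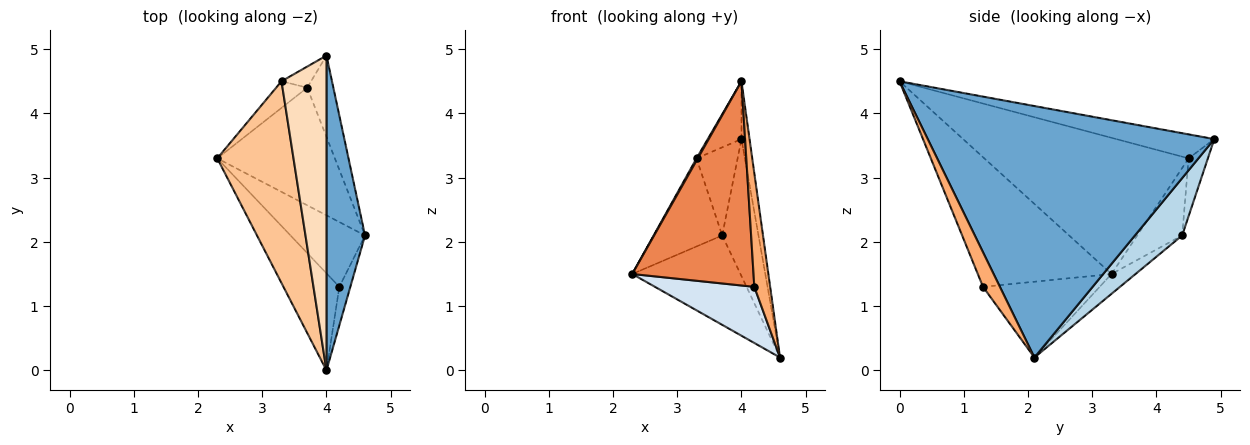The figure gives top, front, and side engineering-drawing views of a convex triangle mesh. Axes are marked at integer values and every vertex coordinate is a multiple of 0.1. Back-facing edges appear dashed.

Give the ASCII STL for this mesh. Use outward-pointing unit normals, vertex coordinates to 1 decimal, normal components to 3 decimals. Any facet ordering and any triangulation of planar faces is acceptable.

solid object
 facet normal 0.988 0.028 0.151
  outer loop
   vertex 4.0 0.0 4.5
   vertex 4.6 2.1 0.2
   vertex 4.0 4.9 3.6
  endloop
 endfacet
 facet normal -0.133 0.600 -0.789
  outer loop
   vertex 3.7 4.4 2.1
   vertex 4.6 2.1 0.2
   vertex 2.3 3.3 1.5
  endloop
 endfacet
 facet normal 0.746 0.573 -0.340
  outer loop
   vertex 3.7 4.4 2.1
   vertex 4.0 4.9 3.6
   vertex 4.6 2.1 0.2
  endloop
 endfacet
 facet normal -0.610 -0.519 -0.599
  outer loop
   vertex 4.2 1.3 1.3
   vertex 2.3 3.3 1.5
   vertex 4.6 2.1 0.2
  endloop
 endfacet
 facet normal -0.706 -0.640 -0.304
  outer loop
   vertex 4.2 1.3 1.3
   vertex 4.0 0.0 4.5
   vertex 2.3 3.3 1.5
  endloop
 endfacet
 facet normal 0.710 -0.666 -0.226
  outer loop
   vertex 4.2 1.3 1.3
   vertex 4.6 2.1 0.2
   vertex 4.0 0.0 4.5
  endloop
 endfacet
 facet normal -0.873 -0.005 0.488
  outer loop
   vertex 3.3 4.5 3.3
   vertex 2.3 3.3 1.5
   vertex 4.0 0.0 4.5
  endloop
 endfacet
 facet normal -0.465 0.160 0.871
  outer loop
   vertex 3.3 4.5 3.3
   vertex 4.0 0.0 4.5
   vertex 4.0 4.9 3.6
  endloop
 endfacet
 facet normal -0.532 0.811 -0.245
  outer loop
   vertex 3.3 4.5 3.3
   vertex 3.7 4.4 2.1
   vertex 2.3 3.3 1.5
  endloop
 endfacet
 facet normal -0.415 0.885 -0.212
  outer loop
   vertex 3.3 4.5 3.3
   vertex 4.0 4.9 3.6
   vertex 3.7 4.4 2.1
  endloop
 endfacet
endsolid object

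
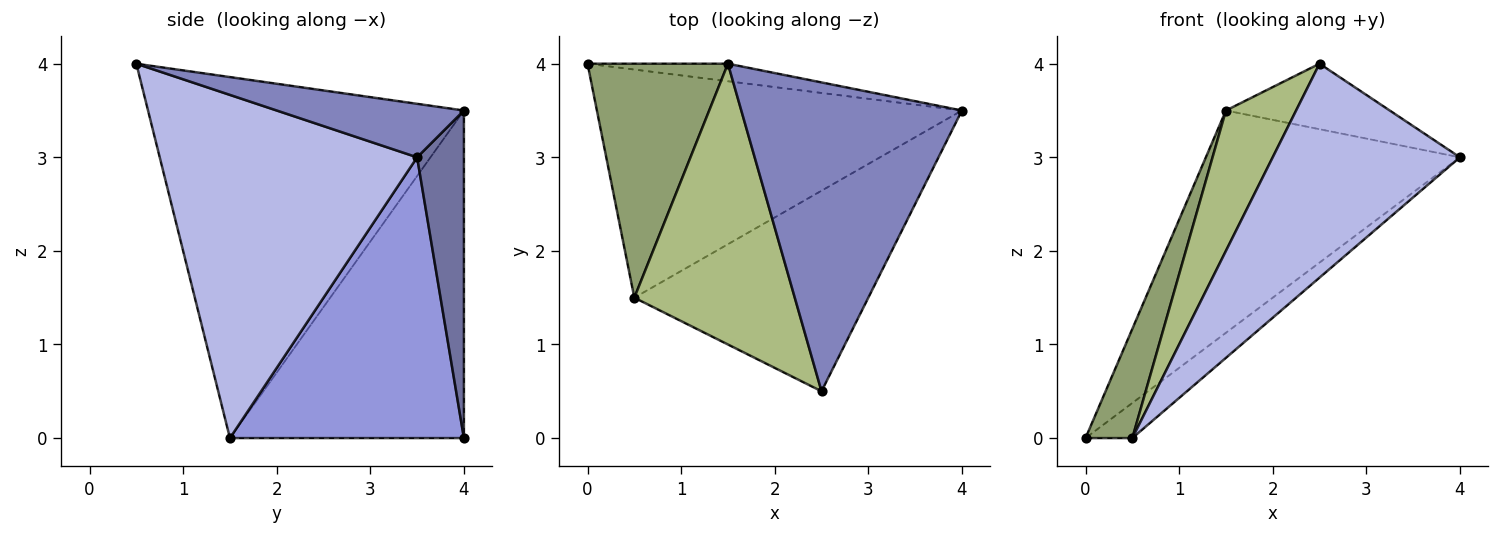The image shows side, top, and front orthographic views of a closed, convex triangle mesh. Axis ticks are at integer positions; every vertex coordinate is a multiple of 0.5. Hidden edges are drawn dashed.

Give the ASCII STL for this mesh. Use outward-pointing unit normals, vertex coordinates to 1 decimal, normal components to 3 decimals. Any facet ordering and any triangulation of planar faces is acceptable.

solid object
 facet normal 0.181 0.981 -0.077
  outer loop
   vertex 1.5 4.0 3.5
   vertex 4.0 3.5 3.0
   vertex 0.0 4.0 0.0
  endloop
 endfacet
 facet normal 0.231 0.202 0.952
  outer loop
   vertex 1.5 4.0 3.5
   vertex 2.5 0.5 4.0
   vertex 4.0 3.5 3.0
  endloop
 endfacet
 facet normal 0.605 0.121 -0.787
  outer loop
   vertex 0.5 1.5 0.0
   vertex 0.0 4.0 0.0
   vertex 4.0 3.5 3.0
  endloop
 endfacet
 facet normal 0.708 -0.515 -0.483
  outer loop
   vertex 0.5 1.5 0.0
   vertex 4.0 3.5 3.0
   vertex 2.5 0.5 4.0
  endloop
 endfacet
 facet normal -0.904 -0.181 0.387
  outer loop
   vertex 0.5 1.5 0.0
   vertex 1.5 4.0 3.5
   vertex 0.0 4.0 0.0
  endloop
 endfacet
 facet normal -0.896 -0.199 0.398
  outer loop
   vertex 0.5 1.5 0.0
   vertex 2.5 0.5 4.0
   vertex 1.5 4.0 3.5
  endloop
 endfacet
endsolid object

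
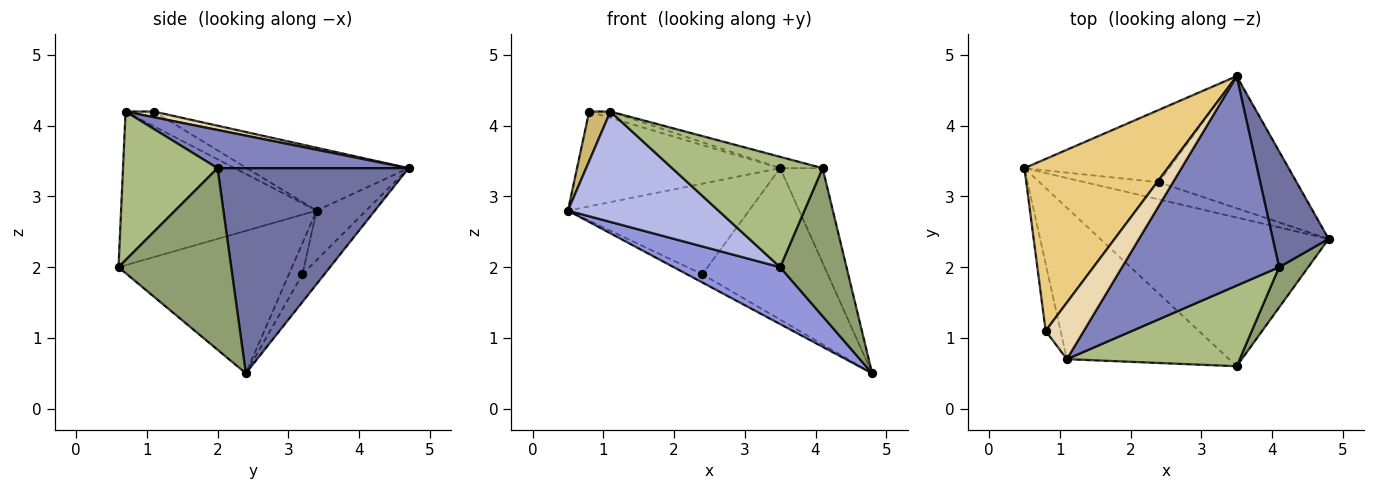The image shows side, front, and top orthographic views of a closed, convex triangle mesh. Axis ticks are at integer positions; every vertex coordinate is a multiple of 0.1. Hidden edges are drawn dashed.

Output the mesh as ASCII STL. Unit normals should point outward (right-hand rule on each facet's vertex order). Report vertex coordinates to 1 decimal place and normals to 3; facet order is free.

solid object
 facet normal 0.943 0.210 0.257
  outer loop
   vertex 4.1 2.0 3.4
   vertex 4.8 2.4 0.5
   vertex 3.5 4.7 3.4
  endloop
 endfacet
 facet normal 0.236 0.052 0.970
  outer loop
   vertex 4.1 2.0 3.4
   vertex 3.5 4.7 3.4
   vertex 1.1 0.7 4.2
  endloop
 endfacet
 facet normal -0.503 -0.309 -0.807
  outer loop
   vertex 3.5 0.6 2.0
   vertex 0.5 3.4 2.8
   vertex 4.8 2.4 0.5
  endloop
 endfacet
 facet normal -0.608 -0.468 -0.642
  outer loop
   vertex 3.5 0.6 2.0
   vertex 1.1 0.7 4.2
   vertex 0.5 3.4 2.8
  endloop
 endfacet
 facet normal 0.854 -0.503 0.137
  outer loop
   vertex 3.5 0.6 2.0
   vertex 4.8 2.4 0.5
   vertex 4.1 2.0 3.4
  endloop
 endfacet
 facet normal 0.452 -0.720 0.526
  outer loop
   vertex 3.5 0.6 2.0
   vertex 4.1 2.0 3.4
   vertex 1.1 0.7 4.2
  endloop
 endfacet
 facet normal -0.356 0.405 -0.842
  outer loop
   vertex 2.4 3.2 1.9
   vertex 4.8 2.4 0.5
   vertex 0.5 3.4 2.8
  endloop
 endfacet
 facet normal -0.209 0.764 -0.611
  outer loop
   vertex 2.4 3.2 1.9
   vertex 0.5 3.4 2.8
   vertex 3.5 4.7 3.4
  endloop
 endfacet
 facet normal -0.131 0.747 -0.651
  outer loop
   vertex 2.4 3.2 1.9
   vertex 3.5 4.7 3.4
   vertex 4.8 2.4 0.5
  endloop
 endfacet
 facet normal -0.620 -0.465 -0.631
  outer loop
   vertex 0.8 1.1 4.2
   vertex 0.5 3.4 2.8
   vertex 1.1 0.7 4.2
  endloop
 endfacet
 facet normal -0.359 0.451 0.817
  outer loop
   vertex 0.8 1.1 4.2
   vertex 3.5 4.7 3.4
   vertex 0.5 3.4 2.8
  endloop
 endfacet
 facet normal 0.146 0.109 0.983
  outer loop
   vertex 0.8 1.1 4.2
   vertex 1.1 0.7 4.2
   vertex 3.5 4.7 3.4
  endloop
 endfacet
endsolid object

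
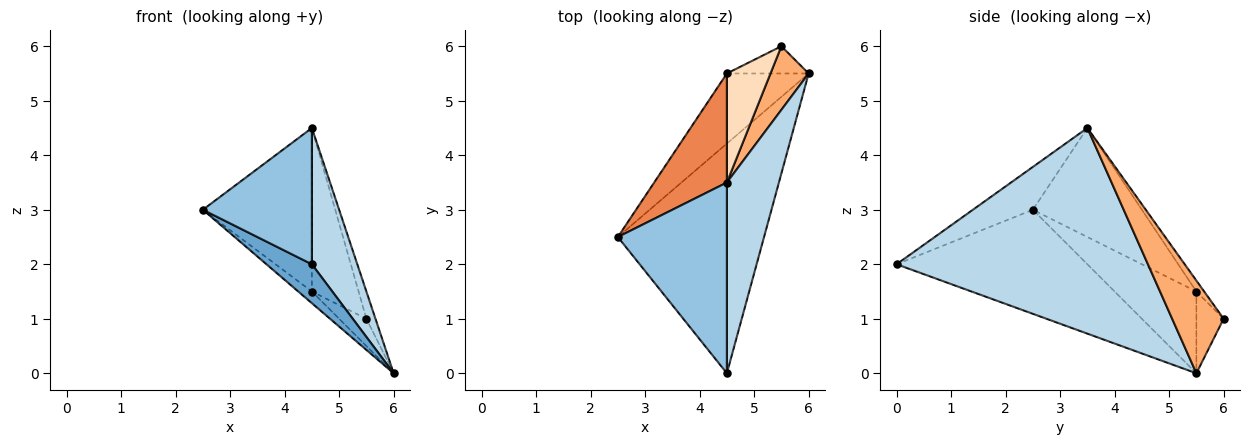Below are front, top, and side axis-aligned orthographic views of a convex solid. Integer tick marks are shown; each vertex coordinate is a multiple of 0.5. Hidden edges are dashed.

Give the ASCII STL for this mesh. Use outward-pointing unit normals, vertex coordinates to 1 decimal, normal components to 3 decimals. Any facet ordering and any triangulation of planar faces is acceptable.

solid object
 facet normal -0.574 -0.137 -0.807
  outer loop
   vertex 4.5 0.0 2.0
   vertex 2.5 2.5 3.0
   vertex 6.0 5.5 0.0
  endloop
 endfacet
 facet normal -0.305 -0.554 0.775
  outer loop
   vertex 4.5 3.5 4.5
   vertex 2.5 2.5 3.0
   vertex 4.5 0.0 2.0
  endloop
 endfacet
 facet normal 0.955 -0.173 0.242
  outer loop
   vertex 4.5 3.5 4.5
   vertex 4.5 0.0 2.0
   vertex 6.0 5.5 0.0
  endloop
 endfacet
 facet normal -0.702 0.117 -0.702
  outer loop
   vertex 4.5 5.5 1.5
   vertex 6.0 5.5 0.0
   vertex 2.5 2.5 3.0
  endloop
 endfacet
 facet normal -0.640 0.640 0.426
  outer loop
   vertex 4.5 5.5 1.5
   vertex 2.5 2.5 3.0
   vertex 4.5 3.5 4.5
  endloop
 endfacet
 facet normal 0.913 0.161 0.376
  outer loop
   vertex 5.5 6.0 1.0
   vertex 4.5 3.5 4.5
   vertex 6.0 5.5 0.0
  endloop
 endfacet
 facet normal -0.577 0.577 -0.577
  outer loop
   vertex 5.5 6.0 1.0
   vertex 6.0 5.5 0.0
   vertex 4.5 5.5 1.5
  endloop
 endfacet
 facet normal -0.137 0.824 0.549
  outer loop
   vertex 5.5 6.0 1.0
   vertex 4.5 5.5 1.5
   vertex 4.5 3.5 4.5
  endloop
 endfacet
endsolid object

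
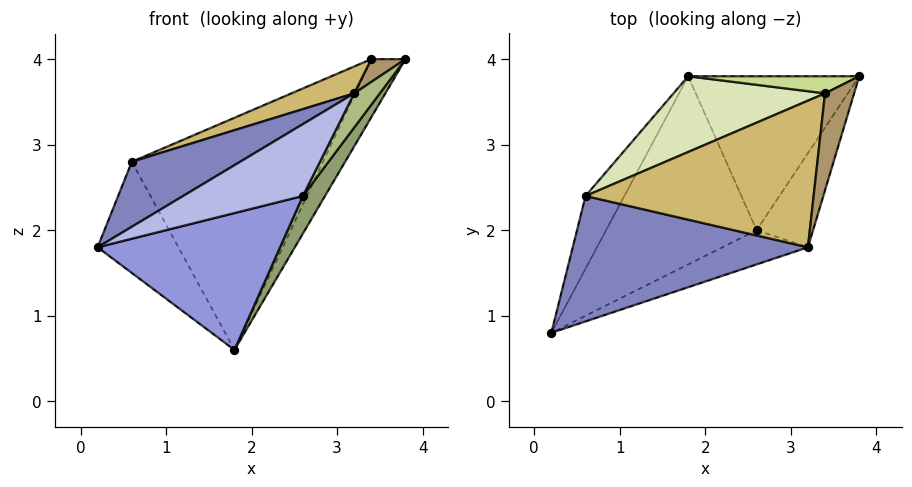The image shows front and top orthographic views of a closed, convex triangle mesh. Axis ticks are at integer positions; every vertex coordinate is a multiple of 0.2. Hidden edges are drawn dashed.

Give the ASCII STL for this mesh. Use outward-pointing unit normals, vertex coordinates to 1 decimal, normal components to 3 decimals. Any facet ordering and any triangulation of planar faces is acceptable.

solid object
 facet normal -0.893 0.377 -0.247
  outer loop
   vertex 0.6 2.4 2.8
   vertex 1.8 3.8 0.6
   vertex 0.2 0.8 1.8
  endloop
 endfacet
 facet normal -0.355 -0.430 0.830
  outer loop
   vertex 0.6 2.4 2.8
   vertex 0.2 0.8 1.8
   vertex 3.2 1.8 3.6
  endloop
 endfacet
 facet normal 0.445 -0.527 -0.724
  outer loop
   vertex 2.6 2.0 2.4
   vertex 0.2 0.8 1.8
   vertex 1.8 3.8 0.6
  endloop
 endfacet
 facet normal 0.488 -0.788 -0.375
  outer loop
   vertex 2.6 2.0 2.4
   vertex 3.2 1.8 3.6
   vertex 0.2 0.8 1.8
  endloop
 endfacet
 facet normal 0.855 -0.123 -0.503
  outer loop
   vertex 2.6 2.0 2.4
   vertex 1.8 3.8 0.6
   vertex 3.8 3.8 4.0
  endloop
 endfacet
 facet normal 0.870 -0.168 -0.463
  outer loop
   vertex 2.6 2.0 2.4
   vertex 3.8 3.8 4.0
   vertex 3.2 1.8 3.6
  endloop
 endfacet
 facet normal -0.432 0.865 0.254
  outer loop
   vertex 3.4 3.6 4.0
   vertex 3.8 3.8 4.0
   vertex 1.8 3.8 0.6
  endloop
 endfacet
 facet normal -0.475 0.836 0.273
  outer loop
   vertex 3.4 3.6 4.0
   vertex 1.8 3.8 0.6
   vertex 0.6 2.4 2.8
  endloop
 endfacet
 facet normal 0.114 -0.228 0.967
  outer loop
   vertex 3.4 3.6 4.0
   vertex 3.2 1.8 3.6
   vertex 3.8 3.8 4.0
  endloop
 endfacet
 facet normal -0.326 -0.171 0.930
  outer loop
   vertex 3.4 3.6 4.0
   vertex 0.6 2.4 2.8
   vertex 3.2 1.8 3.6
  endloop
 endfacet
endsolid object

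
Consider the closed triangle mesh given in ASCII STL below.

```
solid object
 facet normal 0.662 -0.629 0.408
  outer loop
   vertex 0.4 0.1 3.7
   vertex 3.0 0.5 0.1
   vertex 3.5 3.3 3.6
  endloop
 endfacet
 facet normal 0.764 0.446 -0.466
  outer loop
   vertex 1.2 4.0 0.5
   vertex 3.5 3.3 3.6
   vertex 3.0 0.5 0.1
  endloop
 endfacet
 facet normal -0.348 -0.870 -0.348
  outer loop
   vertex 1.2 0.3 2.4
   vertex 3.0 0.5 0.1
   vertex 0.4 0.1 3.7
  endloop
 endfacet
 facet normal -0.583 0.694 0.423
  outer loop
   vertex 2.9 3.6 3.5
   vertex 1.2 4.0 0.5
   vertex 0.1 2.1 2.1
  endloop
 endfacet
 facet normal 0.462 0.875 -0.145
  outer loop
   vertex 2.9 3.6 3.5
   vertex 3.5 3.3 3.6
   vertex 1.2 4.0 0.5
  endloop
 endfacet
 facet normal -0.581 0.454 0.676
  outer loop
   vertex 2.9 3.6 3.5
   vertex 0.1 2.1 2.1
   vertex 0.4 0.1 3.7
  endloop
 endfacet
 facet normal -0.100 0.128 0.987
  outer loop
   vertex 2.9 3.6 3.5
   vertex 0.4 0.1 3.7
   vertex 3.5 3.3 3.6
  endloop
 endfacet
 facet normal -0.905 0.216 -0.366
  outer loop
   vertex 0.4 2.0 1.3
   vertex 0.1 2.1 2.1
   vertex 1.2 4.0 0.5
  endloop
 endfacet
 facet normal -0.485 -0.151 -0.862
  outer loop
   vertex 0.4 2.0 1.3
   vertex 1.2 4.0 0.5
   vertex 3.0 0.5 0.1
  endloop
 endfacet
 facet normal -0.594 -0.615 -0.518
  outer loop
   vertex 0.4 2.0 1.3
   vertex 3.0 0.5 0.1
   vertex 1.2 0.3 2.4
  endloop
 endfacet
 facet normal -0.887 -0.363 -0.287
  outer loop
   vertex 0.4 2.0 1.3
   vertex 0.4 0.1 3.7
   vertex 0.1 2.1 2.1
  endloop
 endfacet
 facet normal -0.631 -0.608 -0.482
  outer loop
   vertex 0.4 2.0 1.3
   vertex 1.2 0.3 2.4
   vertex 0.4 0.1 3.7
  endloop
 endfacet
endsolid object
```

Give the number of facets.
12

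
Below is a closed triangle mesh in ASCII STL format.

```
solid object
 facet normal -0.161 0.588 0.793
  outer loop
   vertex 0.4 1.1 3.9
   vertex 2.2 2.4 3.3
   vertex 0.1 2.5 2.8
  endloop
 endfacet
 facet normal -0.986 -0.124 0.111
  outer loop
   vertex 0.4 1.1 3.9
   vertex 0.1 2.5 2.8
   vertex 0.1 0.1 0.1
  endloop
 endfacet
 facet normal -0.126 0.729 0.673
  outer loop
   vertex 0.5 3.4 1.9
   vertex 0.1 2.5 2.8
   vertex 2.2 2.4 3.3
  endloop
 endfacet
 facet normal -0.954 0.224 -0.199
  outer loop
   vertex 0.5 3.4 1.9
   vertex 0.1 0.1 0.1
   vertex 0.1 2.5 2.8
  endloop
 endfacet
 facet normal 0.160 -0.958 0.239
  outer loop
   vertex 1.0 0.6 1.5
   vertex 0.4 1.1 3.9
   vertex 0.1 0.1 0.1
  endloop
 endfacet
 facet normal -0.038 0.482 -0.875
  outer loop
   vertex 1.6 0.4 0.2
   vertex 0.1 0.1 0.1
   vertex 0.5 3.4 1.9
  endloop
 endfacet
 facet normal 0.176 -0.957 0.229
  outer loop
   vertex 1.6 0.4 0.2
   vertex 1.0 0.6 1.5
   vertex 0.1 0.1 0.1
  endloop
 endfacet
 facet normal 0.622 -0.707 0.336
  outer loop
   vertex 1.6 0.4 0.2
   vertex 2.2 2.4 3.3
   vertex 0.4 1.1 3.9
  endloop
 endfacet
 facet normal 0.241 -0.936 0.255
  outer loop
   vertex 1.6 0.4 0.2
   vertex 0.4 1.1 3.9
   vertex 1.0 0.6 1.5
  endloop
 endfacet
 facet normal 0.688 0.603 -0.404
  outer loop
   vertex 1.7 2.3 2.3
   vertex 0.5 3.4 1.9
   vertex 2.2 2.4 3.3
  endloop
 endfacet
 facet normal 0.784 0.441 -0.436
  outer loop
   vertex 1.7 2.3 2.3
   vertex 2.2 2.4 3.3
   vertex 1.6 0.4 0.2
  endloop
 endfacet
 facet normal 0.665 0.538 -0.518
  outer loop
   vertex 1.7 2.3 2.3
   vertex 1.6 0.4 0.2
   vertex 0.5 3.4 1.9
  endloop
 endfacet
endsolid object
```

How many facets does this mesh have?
12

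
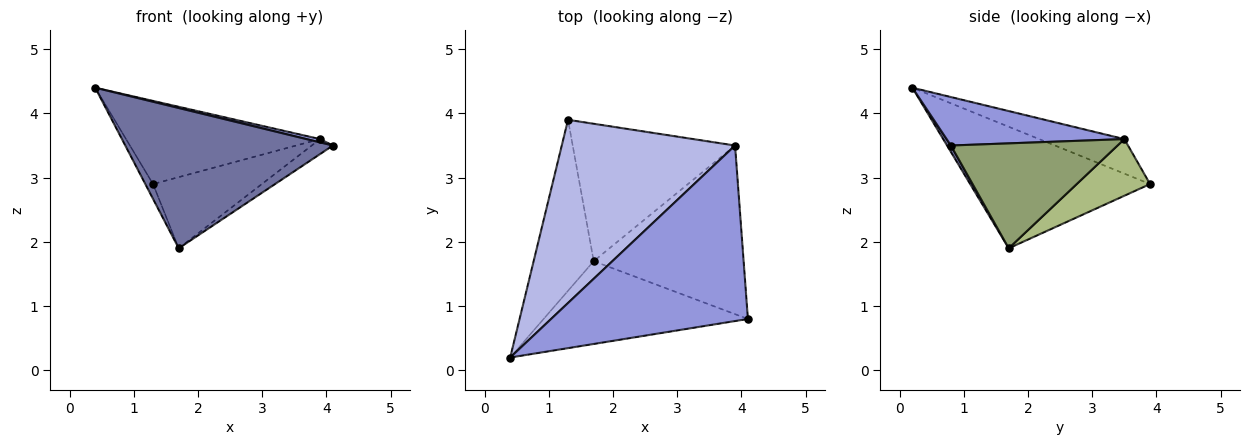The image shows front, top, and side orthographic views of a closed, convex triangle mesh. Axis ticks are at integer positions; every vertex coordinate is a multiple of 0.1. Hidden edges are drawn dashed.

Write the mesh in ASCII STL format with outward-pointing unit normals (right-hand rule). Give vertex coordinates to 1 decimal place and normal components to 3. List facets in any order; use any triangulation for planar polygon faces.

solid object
 facet normal 0.016 -0.861 -0.508
  outer loop
   vertex 1.7 1.7 1.9
   vertex 4.1 0.8 3.5
   vertex 0.4 0.2 4.4
  endloop
 endfacet
 facet normal -0.896 0.038 -0.443
  outer loop
   vertex 1.7 1.7 1.9
   vertex 0.4 0.2 4.4
   vertex 1.3 3.9 2.9
  endloop
 endfacet
 facet normal 0.239 -0.018 0.971
  outer loop
   vertex 3.9 3.5 3.6
   vertex 0.4 0.2 4.4
   vertex 4.1 0.8 3.5
  endloop
 endfacet
 facet normal -0.179 0.407 0.896
  outer loop
   vertex 3.9 3.5 3.6
   vertex 1.3 3.9 2.9
   vertex 0.4 0.2 4.4
  endloop
 endfacet
 facet normal 0.572 0.073 -0.817
  outer loop
   vertex 3.9 3.5 3.6
   vertex 4.1 0.8 3.5
   vertex 1.7 1.7 1.9
  endloop
 endfacet
 facet normal 0.296 0.439 -0.848
  outer loop
   vertex 3.9 3.5 3.6
   vertex 1.7 1.7 1.9
   vertex 1.3 3.9 2.9
  endloop
 endfacet
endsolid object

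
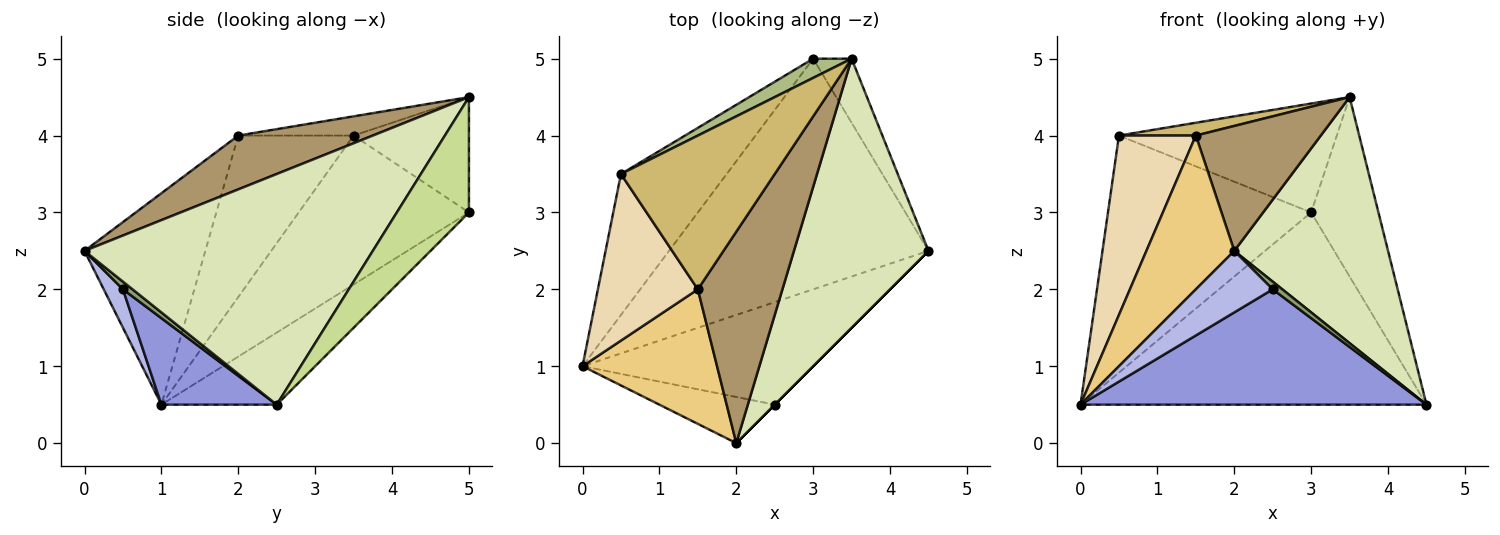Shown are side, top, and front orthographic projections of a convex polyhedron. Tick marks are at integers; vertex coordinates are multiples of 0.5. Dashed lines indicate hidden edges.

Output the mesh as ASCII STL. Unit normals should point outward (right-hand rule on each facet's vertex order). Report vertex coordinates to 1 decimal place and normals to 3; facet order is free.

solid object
 facet normal -0.209 0.626 -0.751
  outer loop
   vertex 3.0 5.0 3.0
   vertex 4.5 2.5 0.5
   vertex 0.0 1.0 0.5
  endloop
 endfacet
 facet normal -0.584 0.697 -0.415
  outer loop
   vertex 0.5 3.5 4.0
   vertex 3.0 5.0 3.0
   vertex 0.0 1.0 0.5
  endloop
 endfacet
 facet normal 0.242 -0.725 -0.645
  outer loop
   vertex 2.5 0.5 2.0
   vertex 0.0 1.0 0.5
   vertex 4.5 2.5 0.5
  endloop
 endfacet
 facet normal 0.196 -0.784 -0.588
  outer loop
   vertex 2.5 0.5 2.0
   vertex 2.0 0.0 2.5
   vertex 0.0 1.0 0.5
  endloop
 endfacet
 facet normal 0.707 -0.707 0.000
  outer loop
   vertex 2.5 0.5 2.0
   vertex 4.5 2.5 0.5
   vertex 2.0 0.0 2.5
  endloop
 endfacet
 facet normal -0.462 0.873 0.154
  outer loop
   vertex 3.5 5.0 4.5
   vertex 3.0 5.0 3.0
   vertex 0.5 3.5 4.0
  endloop
 endfacet
 facet normal 0.710 0.663 -0.237
  outer loop
   vertex 3.5 5.0 4.5
   vertex 4.5 2.5 0.5
   vertex 3.0 5.0 3.0
  endloop
 endfacet
 facet normal 0.785 -0.418 0.458
  outer loop
   vertex 3.5 5.0 4.5
   vertex 2.0 0.0 2.5
   vertex 4.5 2.5 0.5
  endloop
 endfacet
 facet normal 0.480 -0.446 0.755
  outer loop
   vertex 1.5 2.0 4.0
   vertex 2.0 0.0 2.5
   vertex 3.5 5.0 4.5
  endloop
 endfacet
 facet normal -0.124 -0.082 0.989
  outer loop
   vertex 1.5 2.0 4.0
   vertex 3.5 5.0 4.5
   vertex 0.5 3.5 4.0
  endloop
 endfacet
 facet normal -0.719 -0.523 0.458
  outer loop
   vertex 1.5 2.0 4.0
   vertex 0.0 1.0 0.5
   vertex 2.0 0.0 2.5
  endloop
 endfacet
 facet normal -0.740 -0.493 0.458
  outer loop
   vertex 1.5 2.0 4.0
   vertex 0.5 3.5 4.0
   vertex 0.0 1.0 0.5
  endloop
 endfacet
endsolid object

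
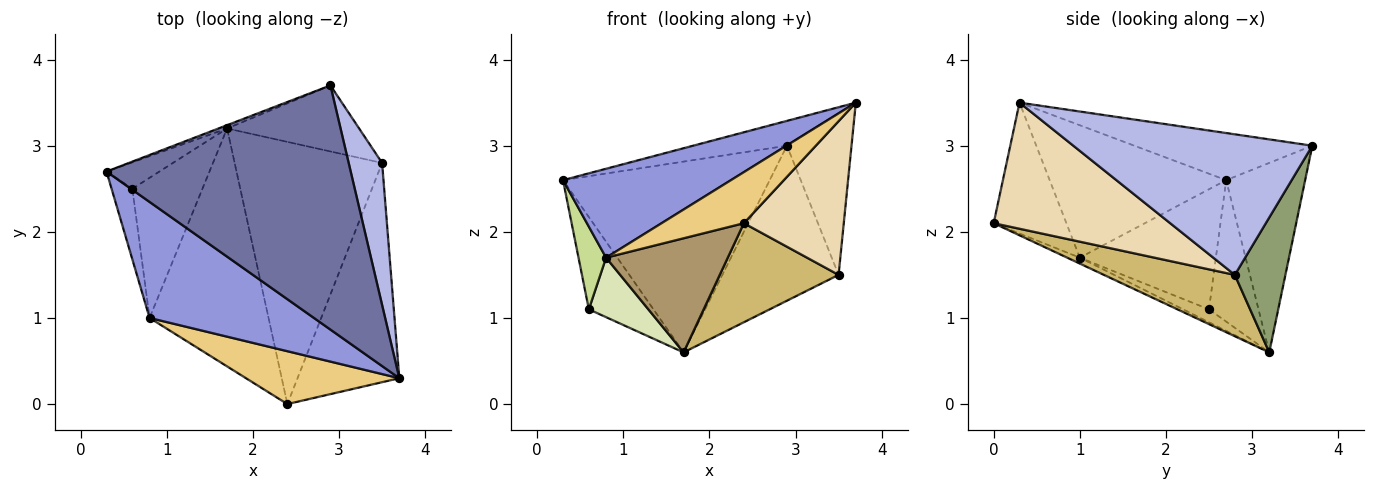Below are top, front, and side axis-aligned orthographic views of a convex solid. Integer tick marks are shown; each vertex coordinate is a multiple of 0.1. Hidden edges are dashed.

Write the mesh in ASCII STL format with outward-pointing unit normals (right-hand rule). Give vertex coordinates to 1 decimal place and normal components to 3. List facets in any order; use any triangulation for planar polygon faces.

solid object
 facet normal -0.189 0.099 0.977
  outer loop
   vertex 2.9 3.7 3.0
   vertex 0.3 2.7 2.6
   vertex 3.7 0.3 3.5
  endloop
 endfacet
 facet normal -0.357 0.934 -0.016
  outer loop
   vertex 1.7 3.2 0.6
   vertex 0.3 2.7 2.6
   vertex 2.9 3.7 3.0
  endloop
 endfacet
 facet normal -0.539 -0.512 0.669
  outer loop
   vertex 0.8 1.0 1.7
   vertex 3.7 0.3 3.5
   vertex 0.3 2.7 2.6
  endloop
 endfacet
 facet normal 0.941 0.254 0.224
  outer loop
   vertex 3.5 2.8 1.5
   vertex 2.9 3.7 3.0
   vertex 3.7 0.3 3.5
  endloop
 endfacet
 facet normal 0.372 0.854 -0.364
  outer loop
   vertex 3.5 2.8 1.5
   vertex 1.7 3.2 0.6
   vertex 2.9 3.7 3.0
  endloop
 endfacet
 facet normal -0.593 0.774 -0.222
  outer loop
   vertex 0.6 2.5 1.1
   vertex 0.3 2.7 2.6
   vertex 1.7 3.2 0.6
  endloop
 endfacet
 facet normal -0.966 -0.196 -0.167
  outer loop
   vertex 0.6 2.5 1.1
   vertex 0.8 1.0 1.7
   vertex 0.3 2.7 2.6
  endloop
 endfacet
 facet normal -0.167 -0.385 -0.907
  outer loop
   vertex 0.6 2.5 1.1
   vertex 1.7 3.2 0.6
   vertex 0.8 1.0 1.7
  endloop
 endfacet
 facet normal -0.045 -0.432 -0.901
  outer loop
   vertex 2.4 0.0 2.1
   vertex 0.8 1.0 1.7
   vertex 1.7 3.2 0.6
  endloop
 endfacet
 facet normal 0.363 -0.329 -0.872
  outer loop
   vertex 2.4 0.0 2.1
   vertex 1.7 3.2 0.6
   vertex 3.5 2.8 1.5
  endloop
 endfacet
 facet normal -0.523 -0.592 0.613
  outer loop
   vertex 2.4 0.0 2.1
   vertex 3.7 0.3 3.5
   vertex 0.8 1.0 1.7
  endloop
 endfacet
 facet normal 0.712 -0.403 -0.575
  outer loop
   vertex 2.4 0.0 2.1
   vertex 3.5 2.8 1.5
   vertex 3.7 0.3 3.5
  endloop
 endfacet
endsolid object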